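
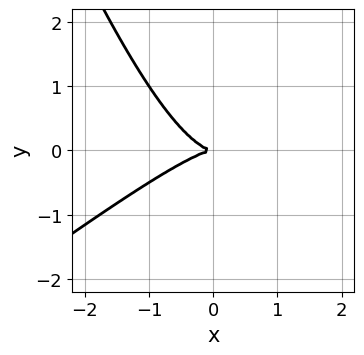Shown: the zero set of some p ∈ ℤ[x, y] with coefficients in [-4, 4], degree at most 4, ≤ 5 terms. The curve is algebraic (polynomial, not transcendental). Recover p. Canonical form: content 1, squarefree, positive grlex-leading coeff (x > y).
2*x^3 - 2*x^2*y - x*y^2 + 3*y^2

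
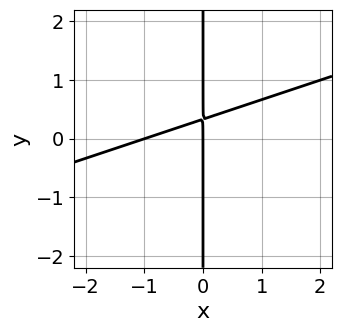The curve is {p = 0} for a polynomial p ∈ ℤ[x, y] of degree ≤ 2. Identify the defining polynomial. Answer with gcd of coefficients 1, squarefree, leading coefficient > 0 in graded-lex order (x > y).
x^2 - 3*x*y + x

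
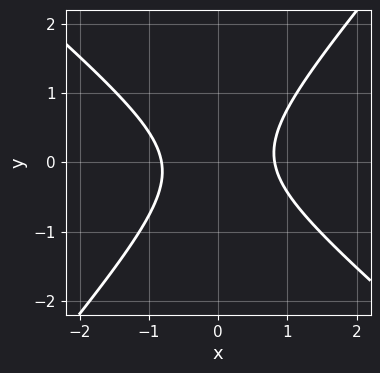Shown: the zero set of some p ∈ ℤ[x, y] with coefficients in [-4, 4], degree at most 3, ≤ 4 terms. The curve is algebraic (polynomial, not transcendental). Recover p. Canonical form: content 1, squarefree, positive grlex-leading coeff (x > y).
3*x^2 + x*y - 3*y^2 - 2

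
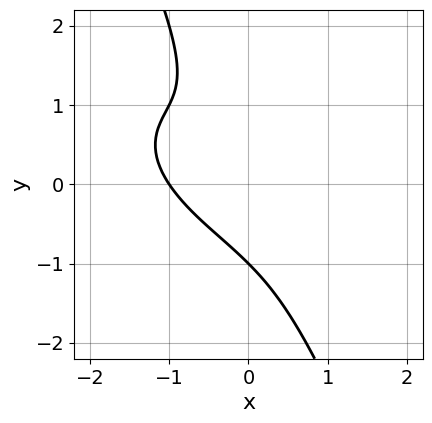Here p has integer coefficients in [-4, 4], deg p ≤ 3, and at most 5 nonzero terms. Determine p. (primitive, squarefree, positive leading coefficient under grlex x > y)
x^3 + 2*x^2*y + 3*x*y^2 + y^3 + 1

First, deg p = 3. No degree-2 curve has this shape.
Next, from the axis intercepts and sections: one y-axis crossing is at y = -1; it crosses the x-axis at the gridline x = -1.
Finally, matching integer coefficients to the picture gives p.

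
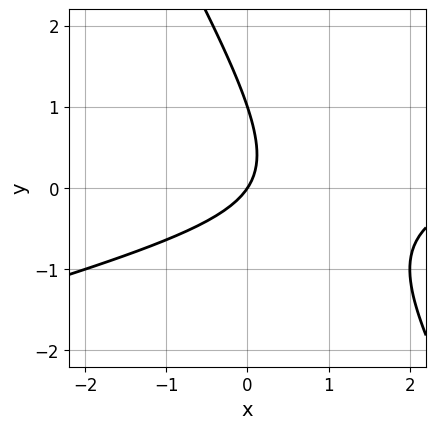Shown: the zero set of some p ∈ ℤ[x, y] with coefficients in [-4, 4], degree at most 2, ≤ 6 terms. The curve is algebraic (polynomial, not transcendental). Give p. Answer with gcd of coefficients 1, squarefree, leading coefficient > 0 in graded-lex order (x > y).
(a) The degree is 2 — no degree-1 curve has this shape.
(b) Observable constraints: the y-axis gridline crossings are at y ∈ {0, 1}; it crosses the x-axis at the gridline x = 0.
(c) Solving for integer coefficients yields p as stated.

x^2 - 3*x*y - 2*y^2 - 3*x + 2*y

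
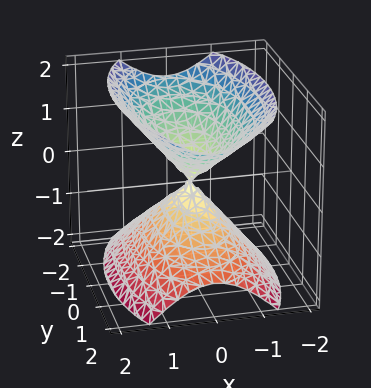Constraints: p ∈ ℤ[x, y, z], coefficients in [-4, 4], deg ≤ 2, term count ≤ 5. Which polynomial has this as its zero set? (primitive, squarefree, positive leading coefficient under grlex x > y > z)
3*x^2 + y^2 - 2*z^2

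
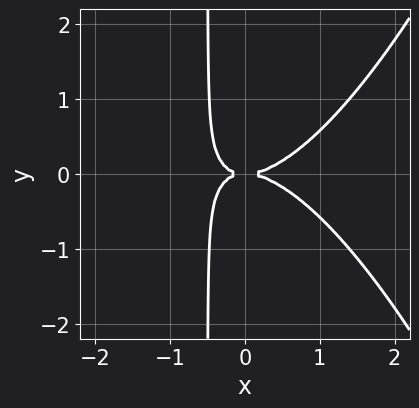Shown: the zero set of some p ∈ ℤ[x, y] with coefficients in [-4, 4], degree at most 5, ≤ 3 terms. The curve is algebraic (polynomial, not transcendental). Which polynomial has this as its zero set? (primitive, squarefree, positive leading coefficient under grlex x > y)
x^4 - 2*x*y^2 - y^2

Degree: a generic line meets the curve in up to 4 points, so deg p = 4.
Symmetries: the y ↦ −y reflection is a symmetry, so y appears only in even powers.
Against the integer gridlines: it meets the y-axis at y = 0 (among the integer gridlines); it crosses the x-axis at the gridline x = 0.
Assembling these constraints gives the stated polynomial.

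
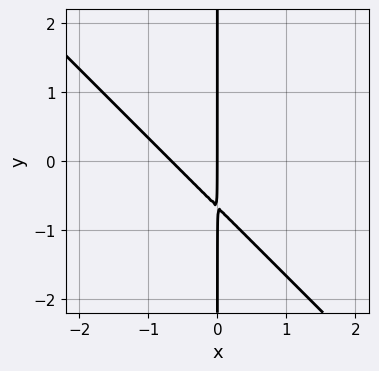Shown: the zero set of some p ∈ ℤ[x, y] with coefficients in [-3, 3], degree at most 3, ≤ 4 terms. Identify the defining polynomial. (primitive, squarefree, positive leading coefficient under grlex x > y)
3*x^2 + 3*x*y + 2*x

1. deg p = 2. The shape is more complex than any degree-1 curve.
2. Against the integer gridlines: it meets the x-axis at x = 0 (among the integer gridlines); every point of the y-axis in the box is on the curve.
3. The integer polynomial consistent with all of this is the stated p.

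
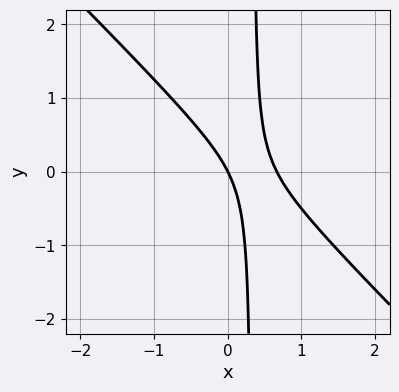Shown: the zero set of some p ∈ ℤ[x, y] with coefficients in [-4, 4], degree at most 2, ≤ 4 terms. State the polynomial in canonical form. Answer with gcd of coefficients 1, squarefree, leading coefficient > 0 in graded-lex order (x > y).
1. Degree: no degree-1 curve has this shape, so deg p = 2.
2. Checking where it meets the axes: it meets the y-axis at y = 0 (among the integer gridlines); it crosses the x-axis at the gridline x = 0.
3. Matching integer coefficients to the picture gives p.

3*x^2 + 3*x*y - 2*x - y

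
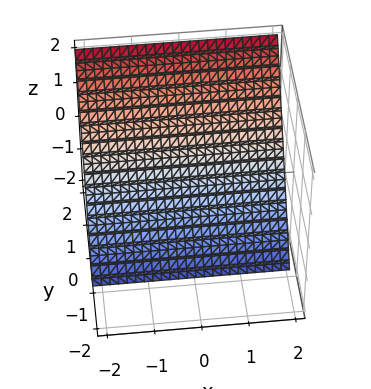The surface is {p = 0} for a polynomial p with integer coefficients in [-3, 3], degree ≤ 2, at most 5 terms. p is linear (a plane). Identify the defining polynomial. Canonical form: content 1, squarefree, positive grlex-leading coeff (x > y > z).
3*y - 2*z - 2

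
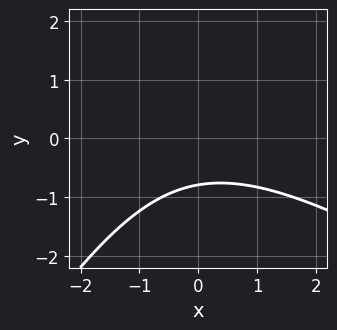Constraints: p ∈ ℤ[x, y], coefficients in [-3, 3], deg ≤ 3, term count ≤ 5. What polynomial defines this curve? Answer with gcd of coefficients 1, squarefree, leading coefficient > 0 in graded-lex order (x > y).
deg p = 2. The shape is more complex than any degree-1 curve.
Observable constraints: no x-intercept at any integer in the box.
Solving for integer coefficients yields p as stated.

x^2 + x*y - y^2 + 3*y + 3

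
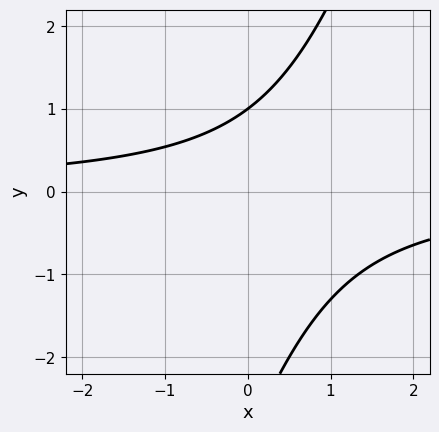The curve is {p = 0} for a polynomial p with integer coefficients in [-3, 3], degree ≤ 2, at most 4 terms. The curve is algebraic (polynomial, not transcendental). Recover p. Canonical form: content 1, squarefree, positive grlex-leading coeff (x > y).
3*x*y - y^2 - 2*y + 3

(a) The degree is 2 — no degree-1 curve has this shape.
(b) Observable constraints: no x-intercept at any integer in the box; it meets the y-axis at y = 1 (among the integer gridlines).
(c) Solving for integer coefficients yields p as stated.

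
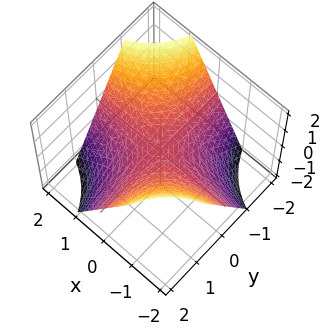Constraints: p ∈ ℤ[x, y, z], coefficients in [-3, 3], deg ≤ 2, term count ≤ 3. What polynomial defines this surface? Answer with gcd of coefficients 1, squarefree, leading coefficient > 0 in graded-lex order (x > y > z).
x*y + z

First, degree: a hyperbolic paraboloid; a quadric, so deg p = 2.
Next, checking where it meets the axes: the visible y-axis segment lies entirely on the surface; the visible x-axis segment lies entirely on the surface; one z-axis crossing is at z = 0.
Finally, the integer polynomial consistent with all of this is the stated p.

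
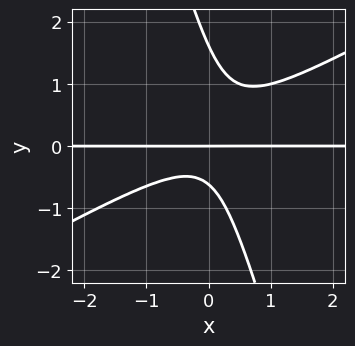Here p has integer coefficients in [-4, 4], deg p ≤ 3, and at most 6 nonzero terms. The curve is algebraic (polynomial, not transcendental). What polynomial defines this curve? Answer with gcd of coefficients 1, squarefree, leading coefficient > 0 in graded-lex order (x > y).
First, deg p = 3.
Then, from the axis intercepts and sections: the visible x-axis segment lies entirely on the curve; one y-axis crossing is at y = 0.
Finally, fitting integer coefficients to these (and the overall shape) gives p.

2*x^2*y - 3*x*y^2 - y^3 + y^2 + y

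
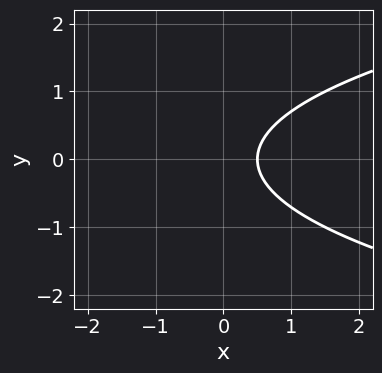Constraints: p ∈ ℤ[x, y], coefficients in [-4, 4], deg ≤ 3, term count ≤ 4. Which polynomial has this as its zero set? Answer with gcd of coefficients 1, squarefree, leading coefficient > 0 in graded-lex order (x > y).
2*y^2 - 2*x + 1

First, deg p = 2. The shape is more complex than any degree-1 curve.
Next, symmetries: mirror symmetry y ↦ −y ⇒ only even powers of y.
Then, from the axis intercepts and sections: it misses every integer gridline on the y-axis.
Finally, the integer polynomial consistent with all of this is the stated p.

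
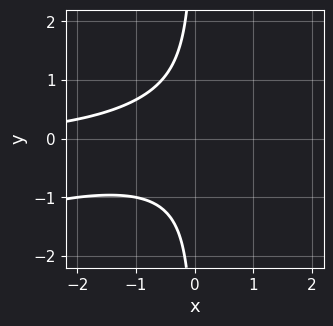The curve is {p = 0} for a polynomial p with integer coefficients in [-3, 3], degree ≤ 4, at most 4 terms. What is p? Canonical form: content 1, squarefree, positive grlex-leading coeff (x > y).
deg p = 3. The shape is more complex than any degree-2 curve.
From the axis intercepts and sections: no x-intercept at any integer in the box; no y-intercept at any integer in the box.
Together with the visible shape, these determine p as stated.

x^2*y - 3*x*y^2 - 2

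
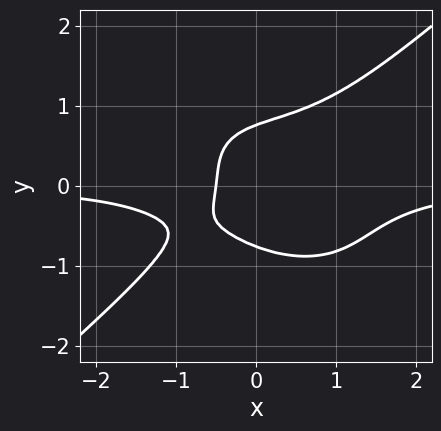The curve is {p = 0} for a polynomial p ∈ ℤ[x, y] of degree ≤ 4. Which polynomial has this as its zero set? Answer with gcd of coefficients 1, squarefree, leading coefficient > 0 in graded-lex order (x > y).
deg p = 4. The shape is more complex than any degree-3 curve.
Matching integer coefficients to the picture gives p.

2*x^3*y - 3*y^4 + 2*x + 1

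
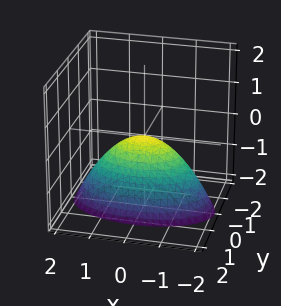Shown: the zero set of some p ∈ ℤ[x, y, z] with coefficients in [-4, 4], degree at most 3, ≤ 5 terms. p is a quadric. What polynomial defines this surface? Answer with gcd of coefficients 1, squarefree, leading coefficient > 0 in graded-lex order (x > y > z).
1. Degree: a paraboloid; a quadric, so deg p = 2.
2. Symmetries: it's symmetric under x → −x, forcing even powers of x; the y ↦ −y reflection is a symmetry, so y appears only in even powers.
3. Reading off the gridlines: one z-axis crossing is at z = 0; one x-axis crossing is at x = 0; it meets the y-axis at y = 0 (among the integer gridlines).
4. Fitting integer coefficients to these (and the overall shape) gives p.

x^2 + 3*y^2 + 2*z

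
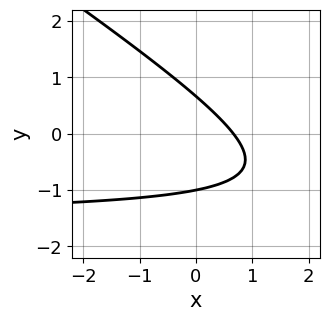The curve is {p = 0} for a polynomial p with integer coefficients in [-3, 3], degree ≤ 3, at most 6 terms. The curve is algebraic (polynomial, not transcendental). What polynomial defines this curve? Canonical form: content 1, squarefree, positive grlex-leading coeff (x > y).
1. The degree is 2 — the shape is more complex than any degree-1 curve.
2. Checking where it meets the axes: it meets the y-axis at y = -1 (among the integer gridlines).
3. Solving for integer coefficients yields p as stated.

2*x*y + 3*y^2 + 3*x + y - 2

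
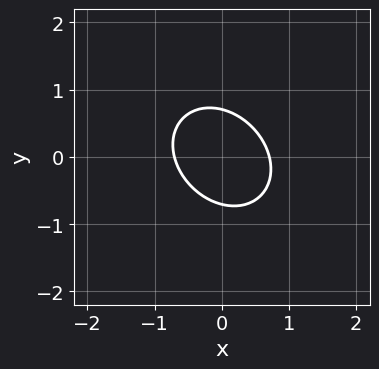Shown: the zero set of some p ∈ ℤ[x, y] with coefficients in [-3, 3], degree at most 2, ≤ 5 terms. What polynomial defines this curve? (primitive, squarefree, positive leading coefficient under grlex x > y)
2*x^2 + x*y + 2*y^2 - 1

deg p = 2. No degree-1 curve has this shape.
Matching integer coefficients to the picture gives p.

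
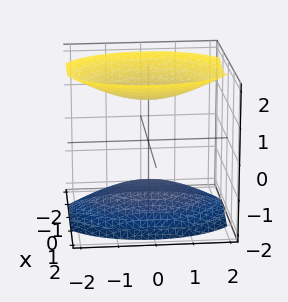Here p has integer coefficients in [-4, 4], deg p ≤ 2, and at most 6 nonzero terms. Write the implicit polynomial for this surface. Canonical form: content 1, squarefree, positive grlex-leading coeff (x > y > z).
2*x^2 + y^2 - 2*z^2 + 3

1. The picture has 2 separate pieces.
2. Degree: two separate bowl-shaped sheets opening away from each other; a quadric, so deg p = 2.
3. Symmetries: it's symmetric under x → −x, forcing even powers of x; it's symmetric under y → −y, forcing even powers of y; the z ↦ −z reflection is a symmetry, so z appears only in even powers.
4. Checking where it meets the axes: it misses every integer gridline on the x-axis; no y-intercept at any integer in the box.
5. The integer polynomial consistent with all of this is the stated p.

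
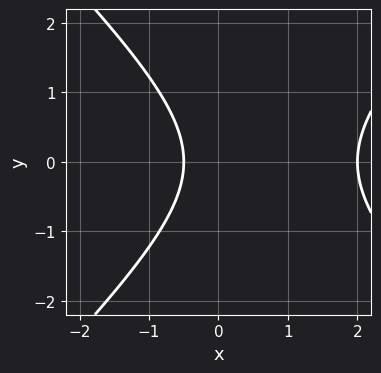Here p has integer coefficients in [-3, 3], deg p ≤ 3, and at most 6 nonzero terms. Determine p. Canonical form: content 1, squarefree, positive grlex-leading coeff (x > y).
(a) Degree: a generic line meets the curve in up to 2 points, so deg p = 2.
(b) Symmetries: mirror symmetry y ↦ −y ⇒ only even powers of y.
(c) Checking where it meets the axes: it misses every integer gridline on the y-axis; one x-axis crossing is at x = 2.
(d) Putting this together gives p.

2*x^2 - 2*y^2 - 3*x - 2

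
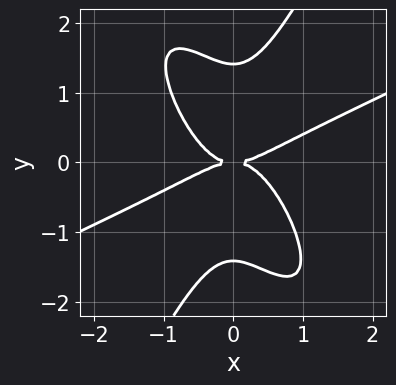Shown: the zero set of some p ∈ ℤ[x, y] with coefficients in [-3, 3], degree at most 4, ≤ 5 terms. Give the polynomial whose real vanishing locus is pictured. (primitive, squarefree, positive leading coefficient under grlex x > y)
2*x^4 - 3*x^3*y - 3*x^2*y^2 + y^4 - 2*y^2

(a) Degree: no degree-3 curve has this shape, so deg p = 4.
(b) Checking where it meets the axes: it crosses the y-axis at the gridline y = 0; one x-axis crossing is at x = 0.
(c) These observations pin down the coefficients.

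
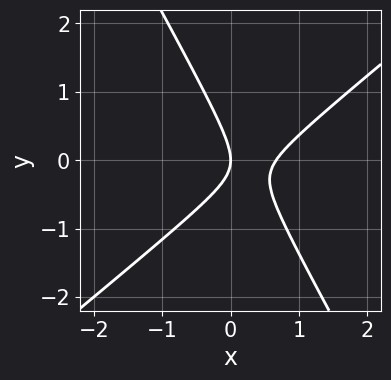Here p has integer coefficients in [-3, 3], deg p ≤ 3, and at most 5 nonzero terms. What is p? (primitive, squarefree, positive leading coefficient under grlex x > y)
3*x^2 - 2*x*y - 2*y^2 - 2*x

1. deg p = 2. The shape is more complex than any degree-1 curve.
2. Observable constraints: one x-axis crossing is at x = 0; it crosses the y-axis at the gridline y = 0.
3. Assembling these constraints gives the stated polynomial.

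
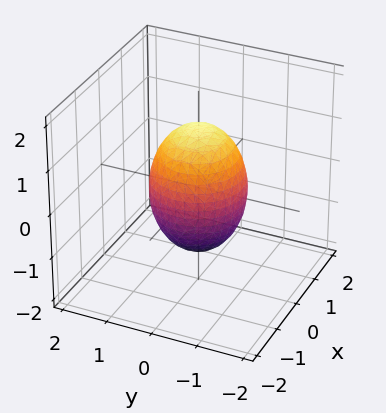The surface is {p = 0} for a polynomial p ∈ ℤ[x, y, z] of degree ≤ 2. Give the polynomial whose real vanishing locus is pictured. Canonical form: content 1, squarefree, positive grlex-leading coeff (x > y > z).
2*x^2 + 2*y^2 + z^2 - 2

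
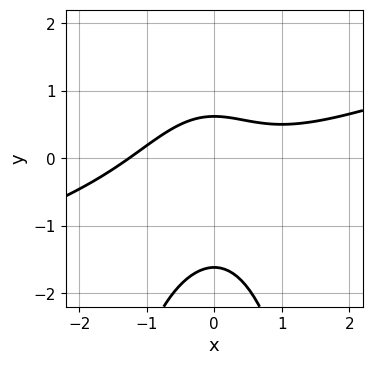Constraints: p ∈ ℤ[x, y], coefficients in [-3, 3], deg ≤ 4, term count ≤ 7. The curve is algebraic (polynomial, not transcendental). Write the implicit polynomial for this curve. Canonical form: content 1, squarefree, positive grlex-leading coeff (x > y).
x^3 - 3*x^2*y - 2*y^2 - 2*y + 2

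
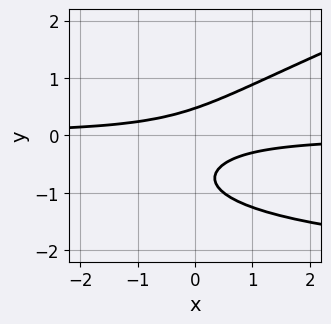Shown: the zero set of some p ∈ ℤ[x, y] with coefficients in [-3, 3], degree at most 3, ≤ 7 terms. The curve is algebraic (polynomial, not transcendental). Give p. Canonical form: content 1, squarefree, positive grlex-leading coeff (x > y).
x*y^2 - 3*y^3 + 3*x*y - 3*y^2 + 1

deg p = 3. No degree-2 curve has this shape.
From the visible intercepts: it misses every integer gridline on the x-axis.
The integer polynomial consistent with all of this is the stated p.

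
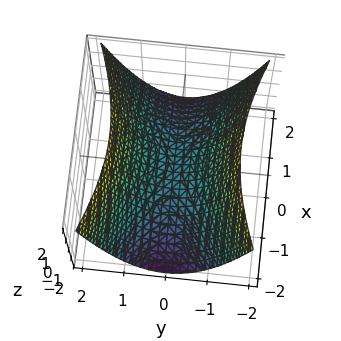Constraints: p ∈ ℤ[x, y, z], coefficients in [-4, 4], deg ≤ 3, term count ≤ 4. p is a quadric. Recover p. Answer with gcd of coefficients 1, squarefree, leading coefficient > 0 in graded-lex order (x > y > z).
x^2 - 3*y^2 + 3*z

1. The degree is 2 — a hyperbolic paraboloid; a quadric.
2. Symmetries: it's symmetric under y → −y, forcing even powers of y; the x ↦ −x reflection is a symmetry, so x appears only in even powers.
3. From the visible intercepts: one z-axis crossing is at z = 0; it crosses the y-axis at the gridline y = 0; one x-axis crossing is at x = 0.
4. These observations pin down the coefficients.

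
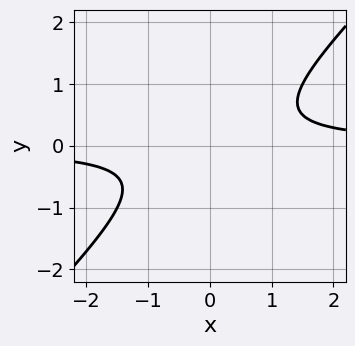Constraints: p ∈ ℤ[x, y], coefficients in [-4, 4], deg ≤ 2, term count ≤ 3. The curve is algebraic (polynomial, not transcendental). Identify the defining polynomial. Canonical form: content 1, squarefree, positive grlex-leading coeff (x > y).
The degree is 2 — no degree-1 curve has this shape.
From the axis intercepts and sections: it misses every integer gridline on the x-axis; no y-intercept at any integer in the box.
Assembling these constraints gives the stated polynomial.

2*x*y - 2*y^2 - 1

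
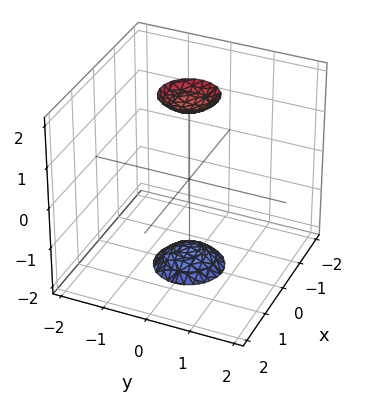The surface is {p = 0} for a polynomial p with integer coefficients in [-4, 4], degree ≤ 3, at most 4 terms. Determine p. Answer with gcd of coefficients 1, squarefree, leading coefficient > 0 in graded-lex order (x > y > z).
3*x^2 + 3*y^2 - z^2 + 3

1. The picture has 2 separate pieces. Treating them together as one polynomial.
2. The degree is 2 — two sheets facing apart; a quadric.
3. Symmetries: mirror symmetry z ↦ −z ⇒ only even powers of z; the surface is invariant under rotation about z: p = q(x² + y², z).
4. Checking where it meets the axes: no y-intercept at any integer in the box; it misses every integer gridline on the x-axis; a circular section at z = -2 has radius between 0 and 1.
5. The integer polynomial consistent with all of this is the stated p.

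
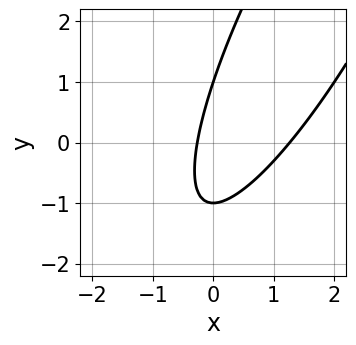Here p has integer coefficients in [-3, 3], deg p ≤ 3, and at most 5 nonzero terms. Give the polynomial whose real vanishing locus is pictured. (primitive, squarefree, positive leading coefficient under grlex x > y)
3*x^2 - 3*x*y + y^2 - 3*x - 1

(a) Degree: the shape is more complex than any degree-1 curve, so deg p = 2.
(b) Reading off the gridlines: among the integer gridlines, it crosses the y-axis at y ∈ {-1, 1}.
(c) Fitting integer coefficients to these (and the overall shape) gives p.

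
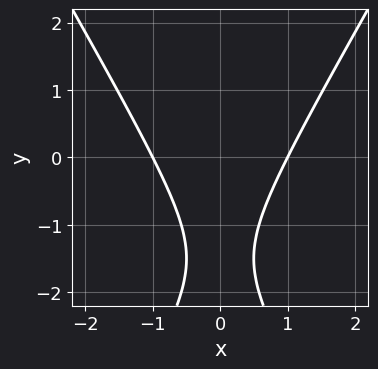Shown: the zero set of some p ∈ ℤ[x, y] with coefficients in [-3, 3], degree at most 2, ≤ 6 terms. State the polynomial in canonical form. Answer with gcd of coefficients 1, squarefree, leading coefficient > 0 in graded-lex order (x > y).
1. Degree: the shape is more complex than any degree-1 curve, so deg p = 2.
2. Symmetries: mirror symmetry x ↦ −x ⇒ only even powers of x.
3. From the axis intercepts and sections: among the integer gridlines, it crosses the x-axis at x ∈ {-1, 1}; no y-intercept at any integer in the box.
4. Solving for integer coefficients yields p as stated.

3*x^2 - y^2 - 3*y - 3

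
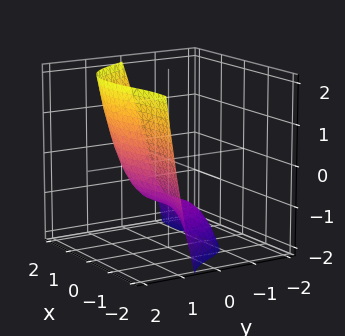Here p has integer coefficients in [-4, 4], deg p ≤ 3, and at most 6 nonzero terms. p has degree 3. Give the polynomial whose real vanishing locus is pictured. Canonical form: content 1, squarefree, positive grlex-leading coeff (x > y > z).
x^3 + 2*x^2*y + 2*y^3 - 3*z - 3

First, the degree is 3 — a generic line meets the surface in up to 3 points.
Then, observable constraints: it crosses the z-axis at the gridline z = -1.
Finally, solving for integer coefficients yields p as stated.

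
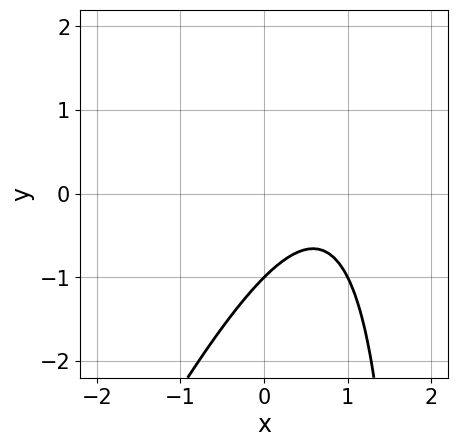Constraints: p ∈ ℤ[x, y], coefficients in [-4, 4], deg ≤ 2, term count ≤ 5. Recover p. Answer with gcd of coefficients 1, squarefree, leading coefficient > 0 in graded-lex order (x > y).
2*x^2 - x*y - 3*x + 2*y + 2

(a) The degree is 2 — no degree-1 curve has this shape.
(b) Checking where it meets the axes: it meets the y-axis at y = -1 (among the integer gridlines); it misses every integer gridline on the x-axis.
(c) Solving for integer coefficients yields p as stated.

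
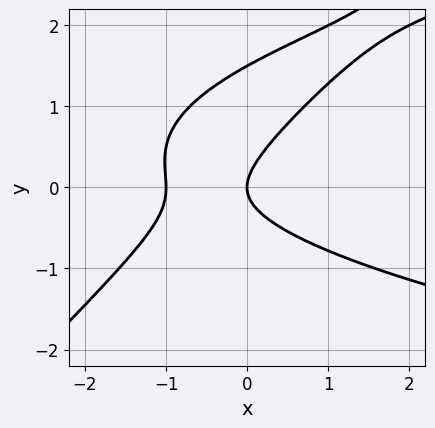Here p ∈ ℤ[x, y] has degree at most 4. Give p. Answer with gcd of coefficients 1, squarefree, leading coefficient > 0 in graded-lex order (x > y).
2*x*y^2 - 2*y^3 - 2*x^2 + 3*y^2 - 2*x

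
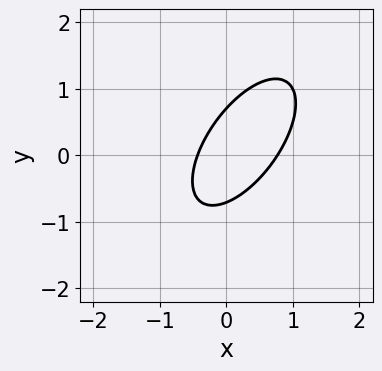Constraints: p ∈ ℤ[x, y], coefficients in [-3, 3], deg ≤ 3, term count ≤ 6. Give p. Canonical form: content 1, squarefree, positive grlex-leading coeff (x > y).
The degree is 2 — the shape is more complex than any degree-1 curve.
Solving for integer coefficients yields p as stated.

3*x^2 - 3*x*y + 2*y^2 - x - 1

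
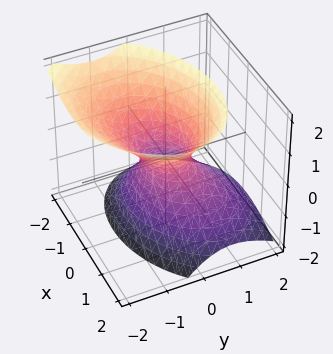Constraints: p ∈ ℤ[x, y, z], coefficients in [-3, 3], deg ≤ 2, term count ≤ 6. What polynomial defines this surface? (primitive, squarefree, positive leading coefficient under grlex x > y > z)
deg p = 2.
Against the integer gridlines: the surface avoids every integer z-axis point in the box.
These observations pin down the coefficients.

2*x^2 - x*y + 3*y^2 + 2*y*z - 2*z^2 - 1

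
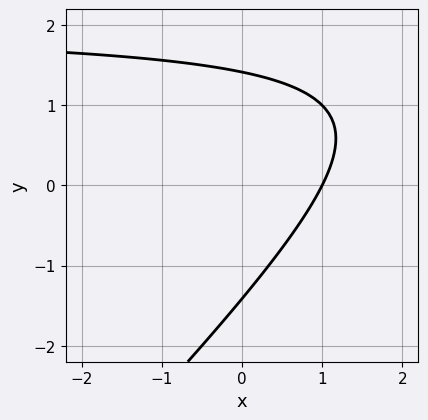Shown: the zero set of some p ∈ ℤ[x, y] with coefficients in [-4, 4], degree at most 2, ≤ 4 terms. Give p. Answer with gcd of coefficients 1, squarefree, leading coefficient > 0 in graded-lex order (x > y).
1. The degree is 2 — no degree-1 curve has this shape.
2. Against the integer gridlines: one x-axis crossing is at x = 1.
3. Putting this together gives p.

x*y - y^2 - 2*x + 2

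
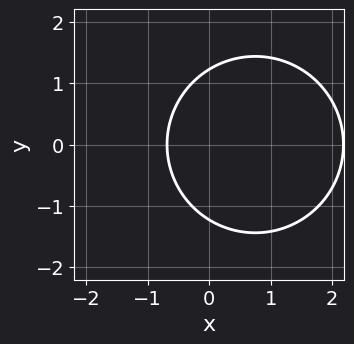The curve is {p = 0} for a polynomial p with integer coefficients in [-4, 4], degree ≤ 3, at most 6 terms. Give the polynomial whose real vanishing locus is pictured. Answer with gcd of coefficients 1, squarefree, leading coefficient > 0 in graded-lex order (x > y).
(a) Degree: a generic line meets the curve in up to 2 points, so deg p = 2.
(b) Symmetries: the y ↦ −y reflection is a symmetry, so y appears only in even powers.
(c) Assembling these constraints gives the stated polynomial.

2*x^2 + 2*y^2 - 3*x - 3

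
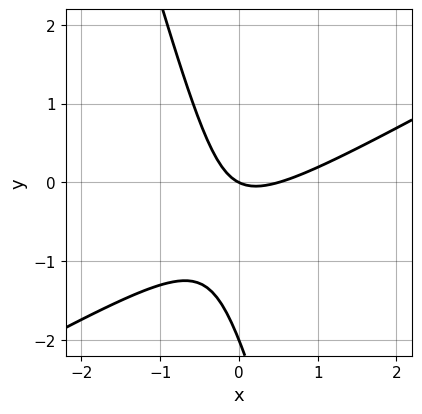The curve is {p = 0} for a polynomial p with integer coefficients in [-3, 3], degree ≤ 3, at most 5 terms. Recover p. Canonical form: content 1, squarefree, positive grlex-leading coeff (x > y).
2*x^2 - 3*x*y - y^2 - x - 2*y

deg p = 2. The shape is more complex than any degree-1 curve.
Against the integer gridlines: it meets the x-axis at x = 0 (among the integer gridlines); the y-axis gridline crossings are at y ∈ {-2, 0}.
Fitting integer coefficients to these (and the overall shape) gives p.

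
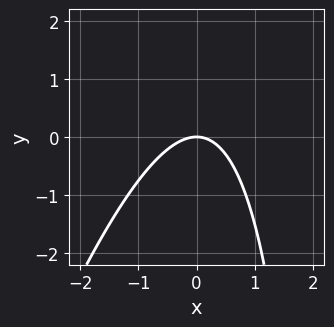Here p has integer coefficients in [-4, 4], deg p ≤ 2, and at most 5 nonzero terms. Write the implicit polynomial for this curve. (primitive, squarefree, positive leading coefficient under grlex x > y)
3*x^2 - x*y + 3*y

1. Degree: a generic line meets the curve in up to 2 points, so deg p = 2.
2. From the visible intercepts: it meets the y-axis at y = 0 (among the integer gridlines); it meets the x-axis at x = 0 (among the integer gridlines).
3. Assembling these constraints gives the stated polynomial.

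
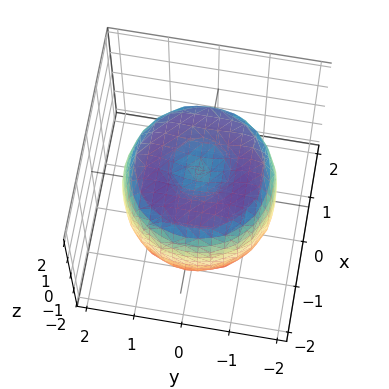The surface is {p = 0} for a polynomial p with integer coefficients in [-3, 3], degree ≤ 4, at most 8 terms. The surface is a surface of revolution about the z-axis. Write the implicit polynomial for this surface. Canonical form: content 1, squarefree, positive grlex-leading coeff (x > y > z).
(a) Degree: a generic line meets the surface in up to 4 points, so deg p = 4.
(b) Symmetry: the z-axis is an axis of rotation, so x and y enter only as x² + y².
(c) Reading off the gridlines: among the integer gridlines, it crosses the z-axis at z ∈ {-1, 1}; a circular section at z = 1 has radius between 1 and 2.
(d) Solving for integer coefficients yields p as stated.

x^4 + 2*x^2*y^2 + y^4 - 2*x^2 - 2*y^2 + z^2 - 1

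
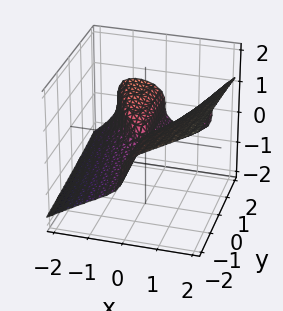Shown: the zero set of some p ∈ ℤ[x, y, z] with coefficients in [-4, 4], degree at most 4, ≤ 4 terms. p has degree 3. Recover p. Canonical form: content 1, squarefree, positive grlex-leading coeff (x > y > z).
x^3 - 3*z^3 - x*y

1. The degree is 3 — no degree-2 surface has this shape.
2. From the axis intercepts and sections: one x-axis crossing is at x = 0; every point of the y-axis in the box is on the surface; it meets the z-axis at z = 0 (among the integer gridlines).
3. Fitting integer coefficients to these (and the overall shape) gives p.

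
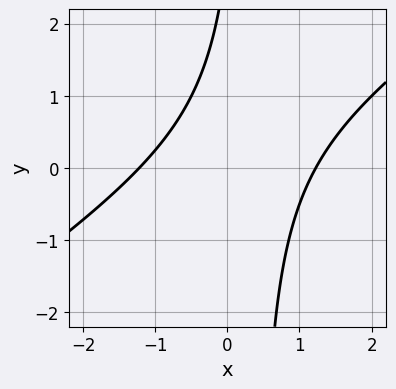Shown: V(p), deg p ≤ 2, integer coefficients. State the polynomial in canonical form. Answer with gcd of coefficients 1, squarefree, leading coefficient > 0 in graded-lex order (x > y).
2*x^2 - 3*x*y + y - 3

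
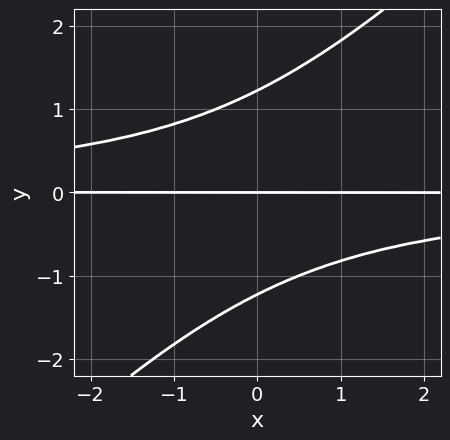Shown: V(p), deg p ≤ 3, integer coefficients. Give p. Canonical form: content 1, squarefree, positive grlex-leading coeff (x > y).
2*x*y^2 - 2*y^3 + 3*y

First, the degree is 3 — a generic line meets the curve in up to 3 points.
Next, from the axis intercepts and sections: the visible x-axis segment lies entirely on the curve; it meets the y-axis at y = 0 (among the integer gridlines).
Finally, together with the visible shape, these determine p as stated.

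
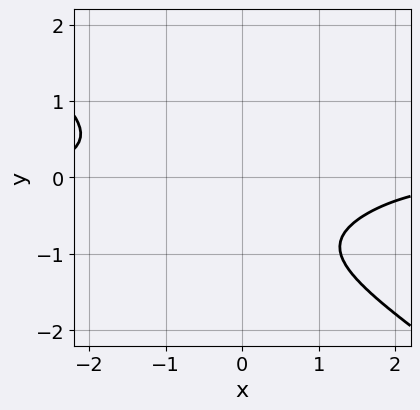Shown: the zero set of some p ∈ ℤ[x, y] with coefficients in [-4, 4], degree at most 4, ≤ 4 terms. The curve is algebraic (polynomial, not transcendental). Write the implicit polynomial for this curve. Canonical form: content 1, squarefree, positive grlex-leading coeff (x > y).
(a) Degree: a generic line meets the curve in up to 4 points, so deg p = 4.
(b) From the axis intercepts and sections: no x-intercept at any integer in the box; it misses every integer gridline on the y-axis.
(c) Fitting integer coefficients to these (and the overall shape) gives p.

x^3*y + 3*y^4 - 3*x*y^2 + 3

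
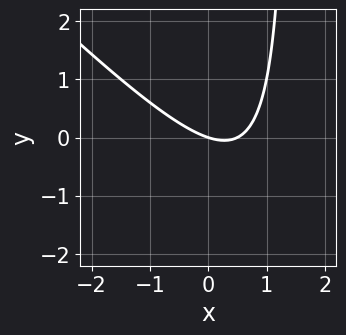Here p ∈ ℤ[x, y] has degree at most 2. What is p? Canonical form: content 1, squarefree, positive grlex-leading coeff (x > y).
1. The degree is 2 — the shape is more complex than any degree-1 curve.
2. Observable constraints: one x-axis crossing is at x = 0; it crosses the y-axis at the gridline y = 0.
3. Putting this together gives p.

2*x^2 + 2*x*y - x - 3*y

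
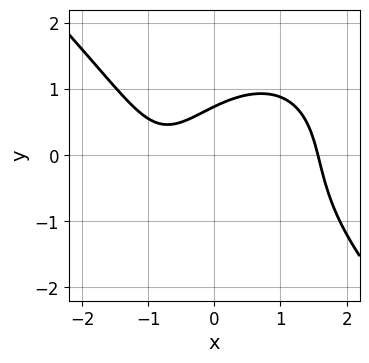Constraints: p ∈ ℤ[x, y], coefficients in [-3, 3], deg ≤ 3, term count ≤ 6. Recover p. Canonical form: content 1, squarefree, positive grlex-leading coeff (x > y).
2*x^3 + 2*y^3 - 3*x + 3*y - 3

The degree is 3 — a generic line meets the curve in up to 3 points.
The integer polynomial consistent with all of this is the stated p.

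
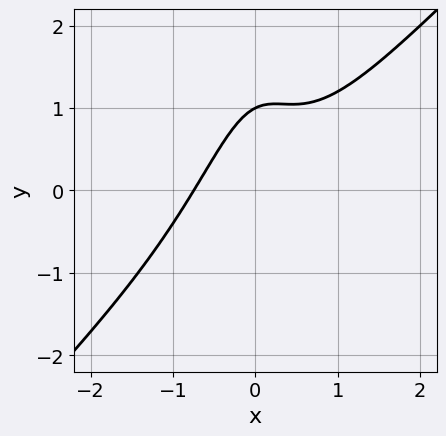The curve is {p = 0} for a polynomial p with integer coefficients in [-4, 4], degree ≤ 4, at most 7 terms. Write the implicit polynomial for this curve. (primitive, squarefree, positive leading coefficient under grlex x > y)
(a) deg p = 3.
(b) From the axis intercepts and sections: it meets the y-axis at y = 1 (among the integer gridlines).
(c) Matching integer coefficients to the picture gives p.

3*x^3 - 3*x^2*y + x - 2*y + 2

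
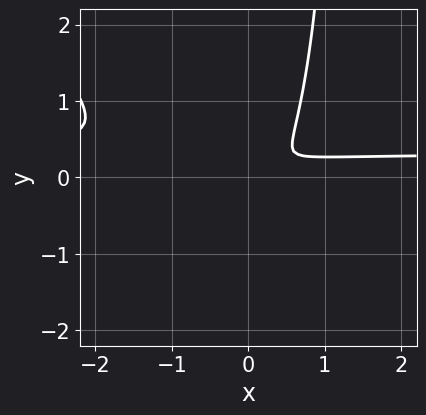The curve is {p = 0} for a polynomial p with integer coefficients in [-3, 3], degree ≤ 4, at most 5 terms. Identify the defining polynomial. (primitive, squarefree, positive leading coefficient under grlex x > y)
First, the degree is 3 — no degree-2 curve has this shape.
Finally, the integer polynomial consistent with all of this is the stated p.

3*x^2*y + 2*x*y^2 - x^2 + x*y - 3*y^2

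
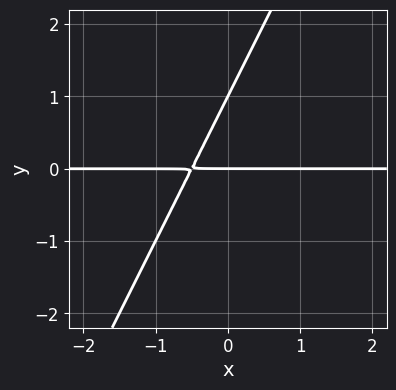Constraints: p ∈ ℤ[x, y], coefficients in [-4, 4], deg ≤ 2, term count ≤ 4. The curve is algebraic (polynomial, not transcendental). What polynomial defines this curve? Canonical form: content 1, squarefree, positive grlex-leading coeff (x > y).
First, deg p = 2. The shape is more complex than any degree-1 curve.
Next, from the visible intercepts: every point of the x-axis in the box is on the curve; among the integer gridlines, it crosses the y-axis at y ∈ {0, 1}.
Finally, assembling these constraints gives the stated polynomial.

2*x*y - y^2 + y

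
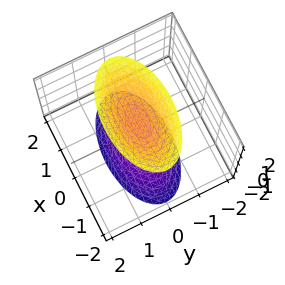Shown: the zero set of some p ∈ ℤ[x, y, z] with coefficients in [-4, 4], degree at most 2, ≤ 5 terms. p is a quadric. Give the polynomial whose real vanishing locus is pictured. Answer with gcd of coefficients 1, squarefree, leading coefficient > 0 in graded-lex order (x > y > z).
x^2 + 3*y^2 - z^2 + 1

The picture has 2 separate pieces. They look like related sheets of one shape, so recover p as a whole.
deg p = 2. Two separate bowl-shaped sheets opening away from each other; a quadric.
Symmetries: the x ↦ −x reflection is a symmetry, so x appears only in even powers; the z ↦ −z reflection is a symmetry, so z appears only in even powers; it's symmetric under y → −y, forcing even powers of y.
From the axis intercepts and sections: the z-axis gridline crossings are at z ∈ {-1, 1}; it misses every integer gridline on the x-axis.
Matching integer coefficients to the picture gives p.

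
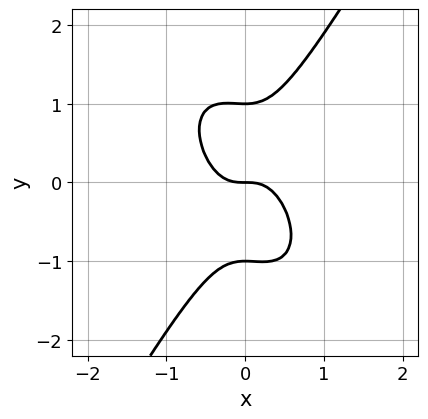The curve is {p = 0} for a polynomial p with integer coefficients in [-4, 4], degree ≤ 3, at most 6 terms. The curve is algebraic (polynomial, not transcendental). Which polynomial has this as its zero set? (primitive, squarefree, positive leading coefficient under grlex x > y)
3*x^3 + x^2*y - y^3 + y

1. The degree is 3 — the shape is more complex than any degree-2 curve.
2. From the axis intercepts and sections: among the integer gridlines, it crosses the y-axis at y ∈ {-1, 0, 1}; it crosses the x-axis at the gridline x = 0.
3. Together with the visible shape, these determine p as stated.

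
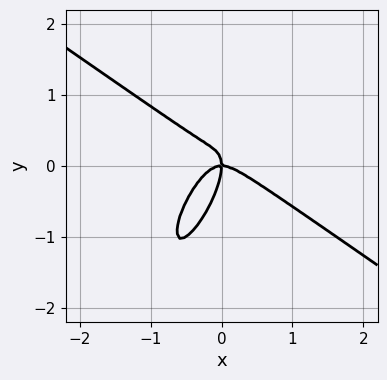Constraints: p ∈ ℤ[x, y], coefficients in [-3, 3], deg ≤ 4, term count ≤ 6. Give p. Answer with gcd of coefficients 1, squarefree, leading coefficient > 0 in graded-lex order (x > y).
2*x^3 + x^2*y - 2*x*y^2 + y^3 + x*y

1. Degree: no degree-2 curve has this shape, so deg p = 3.
2. Against the integer gridlines: it meets the x-axis at x = 0 (among the integer gridlines); it crosses the y-axis at the gridline y = 0.
3. Assembling these constraints gives the stated polynomial.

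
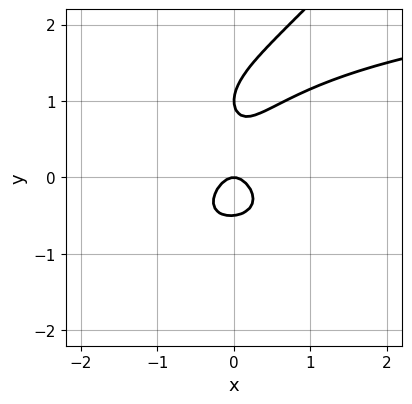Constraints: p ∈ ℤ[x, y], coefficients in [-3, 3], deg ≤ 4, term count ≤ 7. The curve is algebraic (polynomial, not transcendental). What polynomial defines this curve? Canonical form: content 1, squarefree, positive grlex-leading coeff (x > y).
(a) The degree is 4 — a generic line meets the curve in up to 4 points.
(b) Observable constraints: it meets the x-axis at x = 0 (among the integer gridlines); among the integer gridlines, it crosses the y-axis at y ∈ {0, 1}.
(c) Assembling these constraints gives the stated polynomial.

2*x*y^3 - 2*y^4 + 3*y^3 - 3*x^2 - y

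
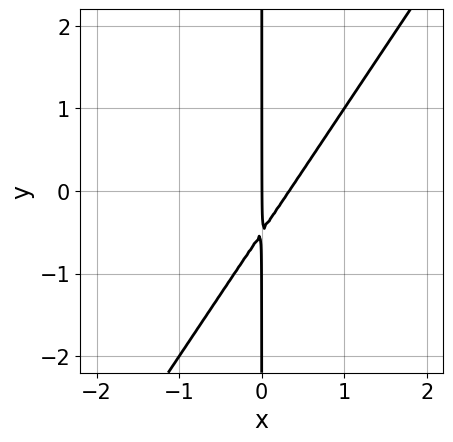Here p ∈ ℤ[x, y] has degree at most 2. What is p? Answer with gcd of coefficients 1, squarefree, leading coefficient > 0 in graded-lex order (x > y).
3*x^2 - 2*x*y - x

(a) deg p = 2. No degree-1 curve has this shape.
(b) Reading off the gridlines: one x-axis crossing is at x = 0; every point of the y-axis in the box is on the curve.
(c) Putting this together gives p.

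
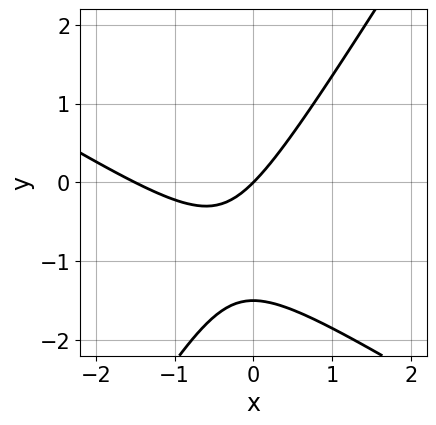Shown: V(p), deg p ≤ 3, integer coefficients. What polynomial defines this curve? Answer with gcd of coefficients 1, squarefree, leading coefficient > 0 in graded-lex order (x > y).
2*x^2 + 2*x*y - 2*y^2 + 3*x - 3*y

(a) deg p = 2.
(b) From the visible intercepts: it crosses the y-axis at the gridline y = 0; one x-axis crossing is at x = 0.
(c) Matching integer coefficients to the picture gives p.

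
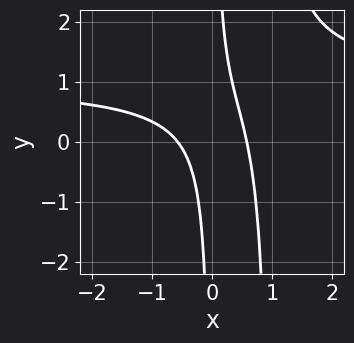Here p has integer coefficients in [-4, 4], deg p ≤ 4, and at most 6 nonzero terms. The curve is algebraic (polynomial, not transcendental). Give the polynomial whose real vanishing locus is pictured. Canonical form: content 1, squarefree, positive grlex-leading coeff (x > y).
3*x^2*y - 3*x^2 - 3*x*y + 1

deg p = 3.
From the visible intercepts: the curve avoids every integer y-axis point in the box.
Assembling these constraints gives the stated polynomial.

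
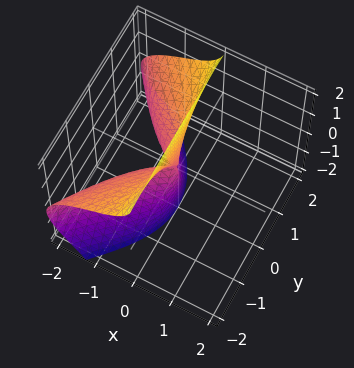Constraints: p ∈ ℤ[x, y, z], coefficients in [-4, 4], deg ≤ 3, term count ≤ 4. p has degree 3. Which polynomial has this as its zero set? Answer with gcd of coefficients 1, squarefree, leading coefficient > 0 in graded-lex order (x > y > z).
deg p = 3. No degree-2 surface has this shape.
From the axis intercepts and sections: it meets the y-axis at y = 0 (among the integer gridlines); one x-axis crossing is at x = 0; every point of the z-axis in the box is on the surface.
Solving for integer coefficients yields p as stated.

x^3 + 3*x*z^2 - y^2*z + 2*y^2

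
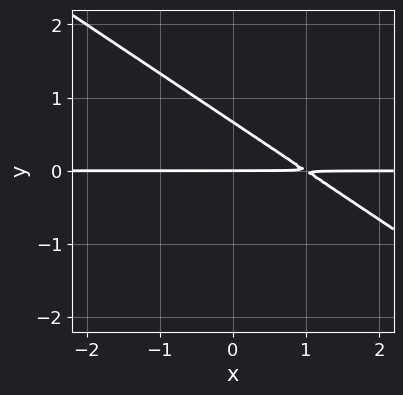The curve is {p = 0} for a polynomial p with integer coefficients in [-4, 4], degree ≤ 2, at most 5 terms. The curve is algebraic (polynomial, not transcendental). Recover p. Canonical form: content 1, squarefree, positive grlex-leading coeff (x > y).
First, degree: the shape is more complex than any degree-1 curve, so deg p = 2.
Then, from the axis intercepts and sections: every point of the x-axis in the box is on the curve; it meets the y-axis at y = 0 (among the integer gridlines).
Finally, together with the visible shape, these determine p as stated.

2*x*y + 3*y^2 - 2*y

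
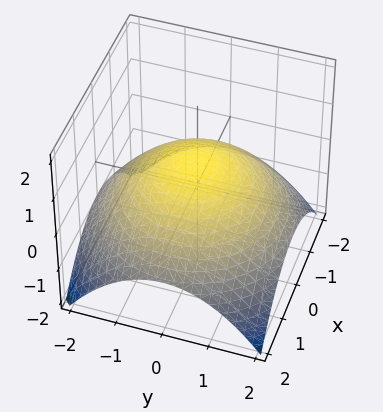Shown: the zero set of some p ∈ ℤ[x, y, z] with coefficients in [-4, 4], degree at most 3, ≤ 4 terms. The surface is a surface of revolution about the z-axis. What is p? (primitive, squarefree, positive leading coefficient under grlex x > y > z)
x^2 + y^2 + 3*z - 2

First, degree: no degree-1 surface has this shape, so deg p = 2.
Next, by symmetry, the z-axis is an axis of rotation, so x and y enter only as x² + y².
Then, against the integer gridlines: a circular section at z = 0 has radius between 1 and 2.
Finally, these observations pin down the coefficients.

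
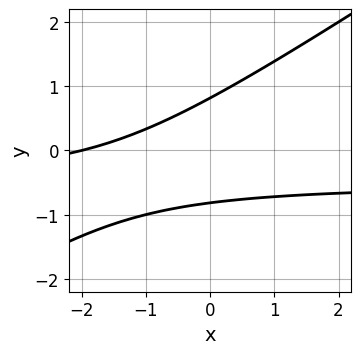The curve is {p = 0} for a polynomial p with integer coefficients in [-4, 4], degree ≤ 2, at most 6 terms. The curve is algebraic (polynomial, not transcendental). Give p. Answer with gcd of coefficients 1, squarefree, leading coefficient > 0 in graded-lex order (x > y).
2*x*y - 3*y^2 + x + 2

Degree: a generic line meets the curve in up to 2 points, so deg p = 2.
Reading off the gridlines: it crosses the x-axis at the gridline x = -2.
Assembling these constraints gives the stated polynomial.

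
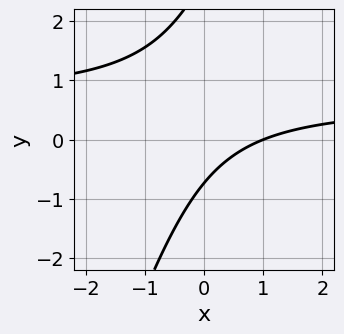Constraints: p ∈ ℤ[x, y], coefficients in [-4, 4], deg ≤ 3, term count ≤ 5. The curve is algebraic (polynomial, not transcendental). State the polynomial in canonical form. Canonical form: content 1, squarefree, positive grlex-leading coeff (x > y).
1. The degree is 2 — no degree-1 curve has this shape.
2. Against the integer gridlines: one x-axis crossing is at x = 1.
3. Together with the visible shape, these determine p as stated.

3*x*y - y^2 - 2*x + 2*y + 2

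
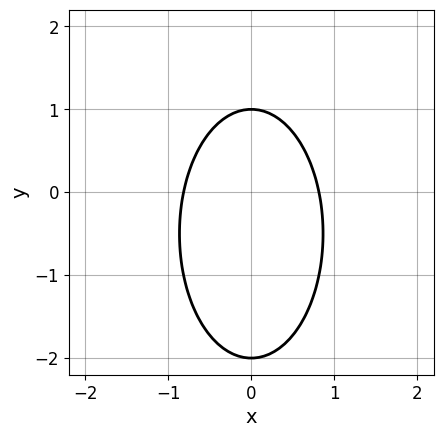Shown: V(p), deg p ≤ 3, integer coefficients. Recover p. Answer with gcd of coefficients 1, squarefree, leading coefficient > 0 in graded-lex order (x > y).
3*x^2 + y^2 + y - 2

(a) Degree: a generic line meets the curve in up to 2 points, so deg p = 2.
(b) Symmetries: it's symmetric under x → −x, forcing even powers of x.
(c) Against the integer gridlines: the y-axis gridline crossings are at y ∈ {-2, 1}.
(d) Matching integer coefficients to the picture gives p.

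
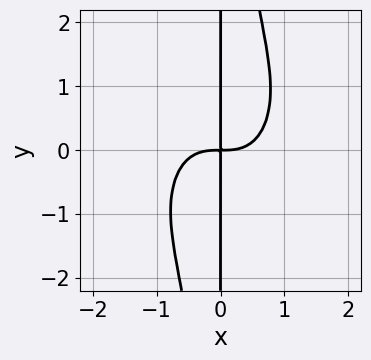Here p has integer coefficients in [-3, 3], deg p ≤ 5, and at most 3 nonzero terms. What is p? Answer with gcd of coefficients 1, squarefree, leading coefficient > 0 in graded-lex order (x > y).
3*x^4 + 2*x^2*y^2 - 3*x*y

First, deg p = 4.
Then, against the integer gridlines: the visible y-axis segment lies entirely on the curve.
Finally, together with the visible shape, these determine p as stated.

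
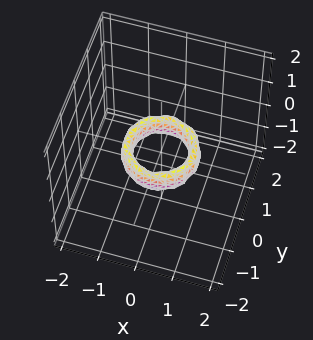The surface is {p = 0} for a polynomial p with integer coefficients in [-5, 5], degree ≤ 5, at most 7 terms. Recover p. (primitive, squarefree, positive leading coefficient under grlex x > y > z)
1. Degree: no degree-3 surface has this shape, so deg p = 4.
2. Symmetries: rotational symmetry about the z-axis ⇒ p depends on x, y only through x² + y².
3. From the axis intercepts and sections: a circular section at z = 0 has radius between 0 and 1; it misses every integer gridline on the z-axis; among the integer gridlines, it crosses the y-axis at y ∈ {-1, 1}.
4. Fitting integer coefficients to these (and the overall shape) gives p.

2*x^4 + 4*x^2*y^2 + 2*y^4 - 3*x^2 - 3*y^2 + z^2 + 1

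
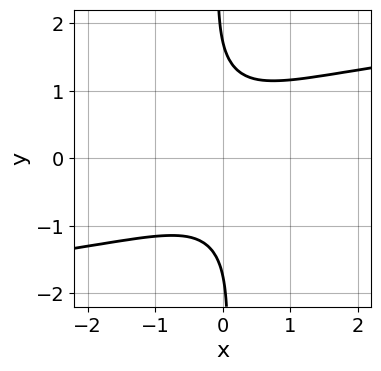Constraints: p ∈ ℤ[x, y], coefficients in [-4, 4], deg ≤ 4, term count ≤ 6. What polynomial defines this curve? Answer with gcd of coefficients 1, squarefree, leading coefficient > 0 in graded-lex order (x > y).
(a) The degree is 4 — a generic line meets the curve in up to 4 points.
(b) Observable constraints: it misses every integer gridline on the x-axis.
(c) Together with the visible shape, these determine p as stated.

3*x*y^3 - 3*x^2 + y^2 - 3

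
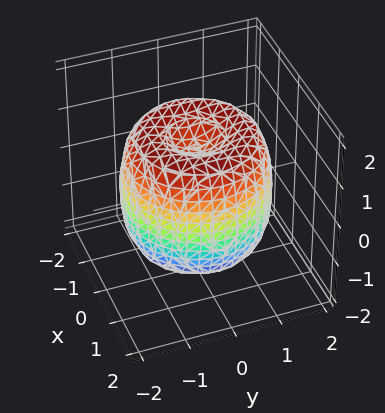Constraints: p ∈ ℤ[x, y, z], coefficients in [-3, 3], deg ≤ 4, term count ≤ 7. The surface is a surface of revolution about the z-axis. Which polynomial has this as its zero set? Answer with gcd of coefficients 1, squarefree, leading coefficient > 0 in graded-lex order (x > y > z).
First, degree: no degree-3 surface has this shape, so deg p = 4.
Next, symmetries: rotational symmetry about the z-axis ⇒ p depends on x, y only through x² + y².
Next, from the axis intercepts and sections: a circular section at z = 0 has radius between 1 and 2; among the integer gridlines, it crosses the z-axis at z ∈ {-1, 1}.
Finally, together with the visible shape, these determine p as stated.

x^4 + 2*x^2*y^2 + y^4 - 2*x^2 - 2*y^2 + z^2 - 1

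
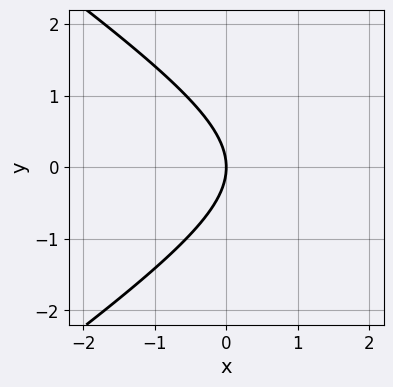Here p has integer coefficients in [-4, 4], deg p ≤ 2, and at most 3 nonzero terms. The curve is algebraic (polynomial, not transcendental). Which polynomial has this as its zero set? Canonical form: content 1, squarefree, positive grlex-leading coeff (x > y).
x^2 - 2*y^2 - 3*x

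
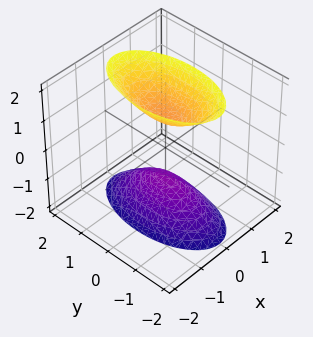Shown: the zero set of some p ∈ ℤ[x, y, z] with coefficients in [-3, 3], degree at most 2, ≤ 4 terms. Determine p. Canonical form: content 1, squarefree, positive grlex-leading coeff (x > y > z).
1. There are 2 components.
2. deg p = 2.
3. Symmetries: the x ↦ −x reflection is a symmetry, so x appears only in even powers; it's symmetric under z → −z, forcing even powers of z; mirror symmetry y ↦ −y ⇒ only even powers of y.
4. Observable constraints: among the integer gridlines, it crosses the z-axis at z ∈ {-1, 1}; no y-intercept at any integer in the box; the surface avoids every integer x-axis point in the box.
5. Solving for integer coefficients yields p as stated.

3*x^2 + y^2 - z^2 + 1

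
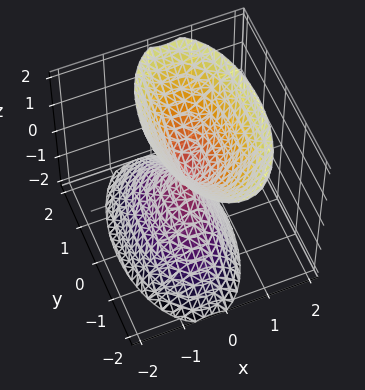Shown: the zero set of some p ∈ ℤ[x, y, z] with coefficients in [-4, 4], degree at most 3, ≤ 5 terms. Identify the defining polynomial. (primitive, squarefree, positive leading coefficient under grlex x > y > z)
(a) I count 2 distinct pieces. Treating them together as one polynomial.
(b) Degree: the shape is more complex than any degree-1 surface, so deg p = 2.
(c) Against the integer gridlines: it meets the z-axis at z = 0 (among the integer gridlines); it meets the x-axis at x = 0 (among the integer gridlines); one y-axis crossing is at y = 0.
(d) Assembling these constraints gives the stated polynomial.

3*x^2 - x*z + y^2 - z^2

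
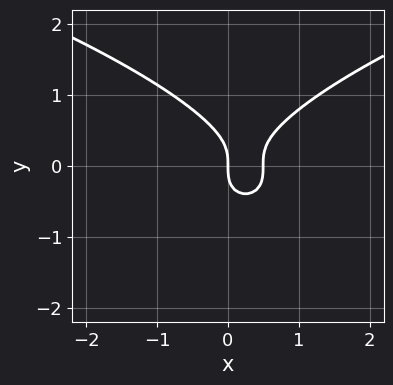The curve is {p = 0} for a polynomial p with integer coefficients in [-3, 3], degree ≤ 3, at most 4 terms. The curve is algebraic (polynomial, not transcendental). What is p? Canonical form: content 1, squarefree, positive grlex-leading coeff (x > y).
First, deg p = 3. A generic line meets the curve in up to 3 points.
Then, from the visible intercepts: it crosses the y-axis at the gridline y = 0; it crosses the x-axis at the gridline x = 0.
Finally, matching integer coefficients to the picture gives p.

2*y^3 - 2*x^2 + x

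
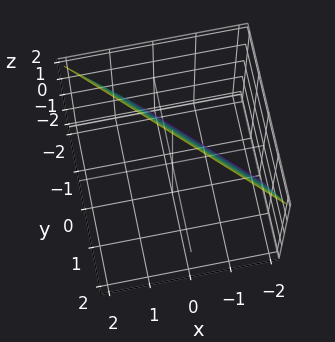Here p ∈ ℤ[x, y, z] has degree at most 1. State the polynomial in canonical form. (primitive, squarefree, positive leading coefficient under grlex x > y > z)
1. Degree: the surface is flat (a plane), so deg p = 1.
2. Observable constraints: it crosses the x-axis at the gridline x = -1; it meets the z-axis at z = 2 (among the integer gridlines); one y-axis crossing is at y = -1.
3. Fitting integer coefficients to these (and the overall shape) gives p.

2*x + 2*y - z + 2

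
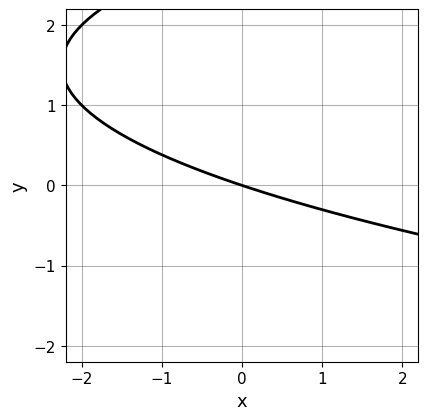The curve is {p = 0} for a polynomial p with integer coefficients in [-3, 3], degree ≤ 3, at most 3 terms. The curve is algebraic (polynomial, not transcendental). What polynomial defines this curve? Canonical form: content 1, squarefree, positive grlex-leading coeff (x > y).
y^2 - x - 3*y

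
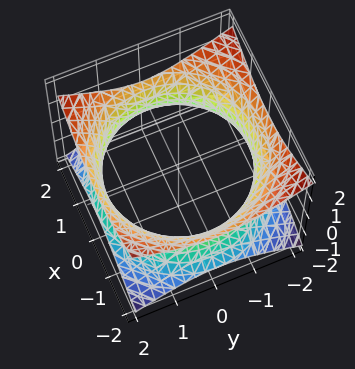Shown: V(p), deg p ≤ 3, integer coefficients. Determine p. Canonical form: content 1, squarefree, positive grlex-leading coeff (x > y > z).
The degree is 2 — an hourglass — one-sheet hyperboloid; a quadric.
Symmetries: the z-axis is an axis of rotation, so x and y enter only as x² + y²; it's symmetric under z → −z, forcing even powers of z.
Checking where it meets the axes: the surface avoids every integer z-axis point in the box; a circular section at z = 0 has radius between 1 and 2.
These observations pin down the coefficients.

x^2 + y^2 - 2*z^2 - 3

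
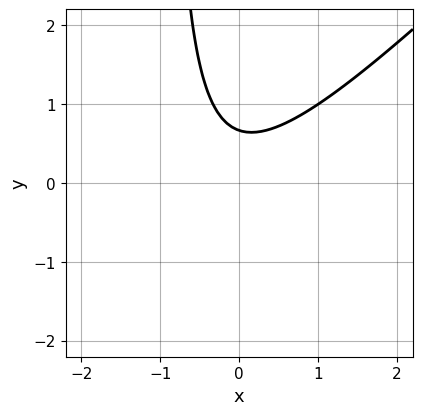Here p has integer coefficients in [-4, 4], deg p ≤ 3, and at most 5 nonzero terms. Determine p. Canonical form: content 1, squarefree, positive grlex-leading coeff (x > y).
3*x^2 - 3*x*y + x - 3*y + 2

(a) deg p = 2.
(b) Against the integer gridlines: no x-intercept at any integer in the box.
(c) These observations pin down the coefficients.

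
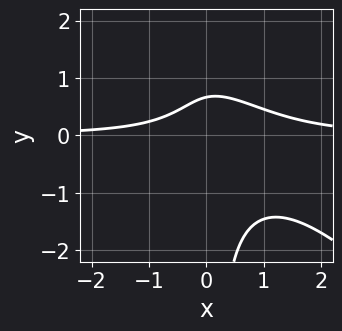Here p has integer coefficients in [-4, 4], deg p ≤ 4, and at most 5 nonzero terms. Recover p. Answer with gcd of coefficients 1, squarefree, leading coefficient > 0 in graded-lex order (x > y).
3*x^2*y + 3*x*y^2 - 3*x*y + 3*y - 2

First, deg p = 3. No degree-2 curve has this shape.
Then, observable constraints: the curve avoids every integer x-axis point in the box.
Finally, solving for integer coefficients yields p as stated.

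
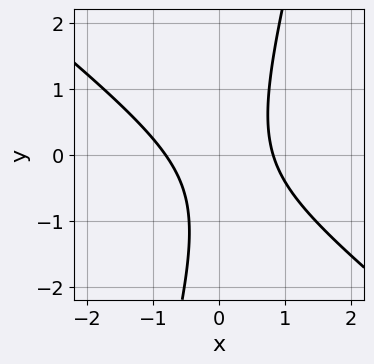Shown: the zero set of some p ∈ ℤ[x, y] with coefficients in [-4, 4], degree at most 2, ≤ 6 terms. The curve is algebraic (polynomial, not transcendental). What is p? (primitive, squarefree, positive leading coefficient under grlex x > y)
Degree: the shape is more complex than any degree-1 curve, so deg p = 2.
From the visible intercepts: the curve avoids every integer y-axis point in the box.
Together with the visible shape, these determine p as stated.

3*x^2 + 3*x*y - y^2 - y - 2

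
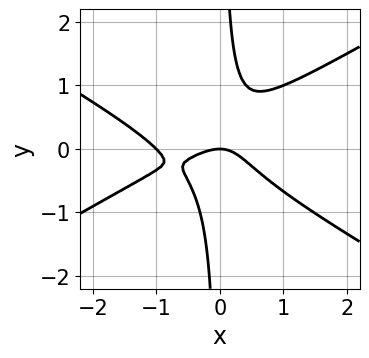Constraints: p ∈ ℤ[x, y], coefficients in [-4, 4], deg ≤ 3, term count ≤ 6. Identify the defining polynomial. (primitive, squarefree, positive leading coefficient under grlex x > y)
1. deg p = 3.
2. Against the integer gridlines: the x-axis gridline crossings are at x ∈ {-1, 0}; it crosses the y-axis at the gridline y = 0.
3. Putting this together gives p.

x^3 - 3*x*y^2 + x^2 + y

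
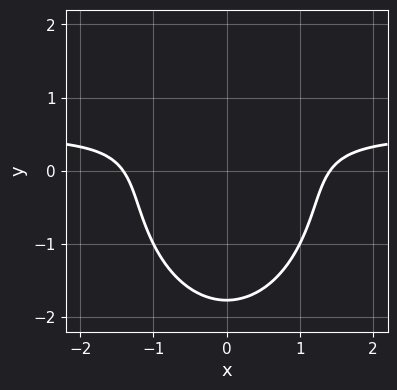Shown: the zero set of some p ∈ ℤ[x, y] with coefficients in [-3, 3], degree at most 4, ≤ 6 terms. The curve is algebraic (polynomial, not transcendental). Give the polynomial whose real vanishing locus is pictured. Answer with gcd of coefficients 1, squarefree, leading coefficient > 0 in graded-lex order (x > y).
2*x^2*y + y^3 - x^2 - 2*y + 2

(a) Degree: a generic line meets the curve in up to 3 points, so deg p = 3.
(b) Symmetries: the x ↦ −x reflection is a symmetry, so x appears only in even powers.
(c) The integer polynomial consistent with all of this is the stated p.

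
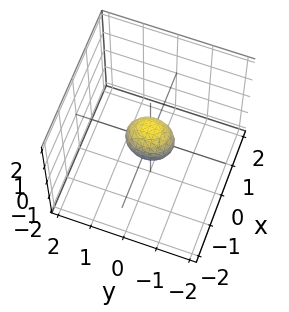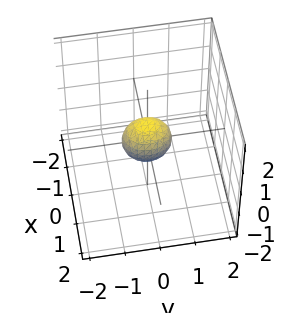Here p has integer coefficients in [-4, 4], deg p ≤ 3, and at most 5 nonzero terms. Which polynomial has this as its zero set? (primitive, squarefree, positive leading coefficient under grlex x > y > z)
3*x^2 + 2*y^2 + 2*z^2 - 1

(a) deg p = 2.
(b) Symmetries: the x ↦ −x reflection is a symmetry, so x appears only in even powers; mirror symmetry z ↦ −z ⇒ only even powers of z; it's symmetric under y → −y, forcing even powers of y.
(c) These observations pin down the coefficients.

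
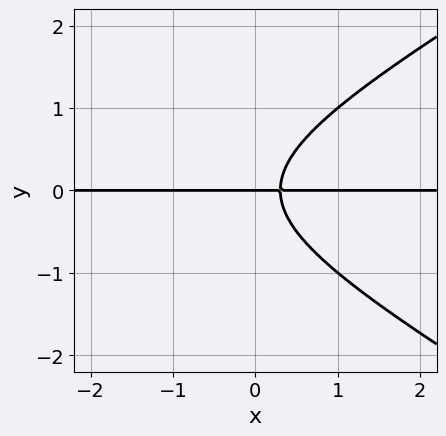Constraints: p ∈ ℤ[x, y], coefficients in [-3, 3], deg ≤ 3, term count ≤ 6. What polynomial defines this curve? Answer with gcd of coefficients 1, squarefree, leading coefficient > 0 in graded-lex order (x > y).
The degree is 3 — a generic line meets the curve in up to 3 points.
Reading off the gridlines: it meets the y-axis at y = 0 (among the integer gridlines); the visible x-axis segment lies entirely on the curve.
Fitting integer coefficients to these (and the overall shape) gives p.

x^2*y - 3*y^3 + 3*x*y - y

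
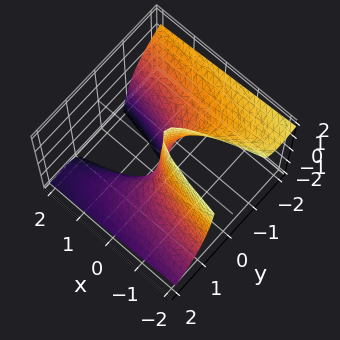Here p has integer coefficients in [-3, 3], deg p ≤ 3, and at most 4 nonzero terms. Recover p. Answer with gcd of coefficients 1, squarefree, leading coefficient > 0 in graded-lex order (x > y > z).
2*y^3 + 3*y^2*z + 2*x

1. deg p = 3. A generic line meets the surface in up to 3 points.
2. Reading off the gridlines: it crosses the x-axis at the gridline x = 0; it meets the y-axis at y = 0 (among the integer gridlines).
3. Assembling these constraints gives the stated polynomial. Check: (0, 0, -2) on the z-axis lies on the surface, and p(0, 0, -2) = 0. ✓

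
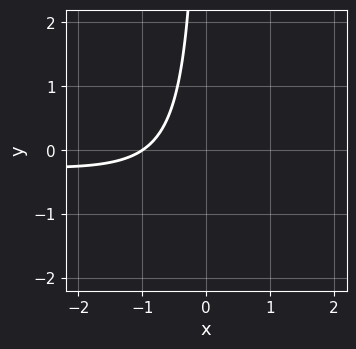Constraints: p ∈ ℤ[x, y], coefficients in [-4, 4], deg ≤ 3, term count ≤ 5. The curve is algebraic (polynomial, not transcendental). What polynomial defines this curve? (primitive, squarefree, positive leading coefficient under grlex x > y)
1. deg p = 3. No degree-2 curve has this shape.
2. Reading off the gridlines: one x-axis crossing is at x = -1; it misses every integer gridline on the y-axis.
3. Solving for integer coefficients yields p as stated.

x^2*y - 2*x*y - 2*x - 2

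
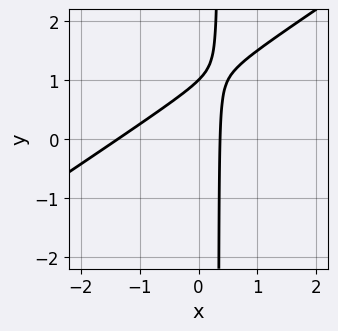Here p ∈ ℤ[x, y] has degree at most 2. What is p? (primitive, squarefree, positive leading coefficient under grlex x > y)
2*x^2 - 3*x*y + 2*x + y - 1

deg p = 2. The shape is more complex than any degree-1 curve.
Observable constraints: it crosses the y-axis at the gridline y = 1.
Putting this together gives p.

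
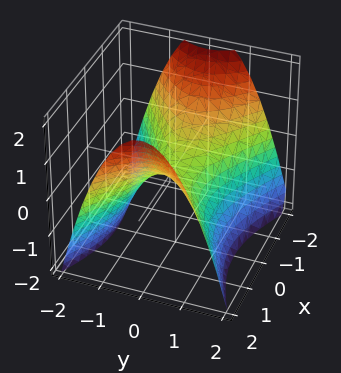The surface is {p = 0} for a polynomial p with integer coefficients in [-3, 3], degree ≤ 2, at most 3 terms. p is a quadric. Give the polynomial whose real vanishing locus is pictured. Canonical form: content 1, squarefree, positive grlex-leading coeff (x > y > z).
x^2 - 2*y^2 - 2*z

(a) deg p = 2. A hyperbolic paraboloid; a quadric.
(b) Symmetries: it's symmetric under x → −x, forcing even powers of x; the y ↦ −y reflection is a symmetry, so y appears only in even powers.
(c) Observable constraints: it meets the z-axis at z = 0 (among the integer gridlines); it crosses the y-axis at the gridline y = 0; it meets the x-axis at x = 0 (among the integer gridlines).
(d) Putting this together gives p.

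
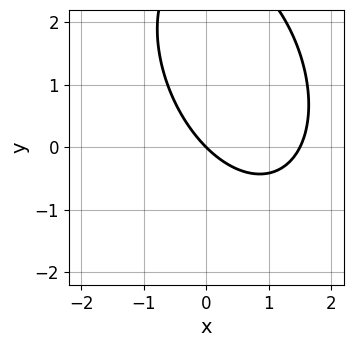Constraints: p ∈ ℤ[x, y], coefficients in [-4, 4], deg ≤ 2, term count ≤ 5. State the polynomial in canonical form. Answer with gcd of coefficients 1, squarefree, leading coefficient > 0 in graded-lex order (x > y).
(a) The degree is 2 — the shape is more complex than any degree-1 curve.
(b) Observable constraints: one y-axis crossing is at y = 0; it meets the x-axis at x = 0 (among the integer gridlines).
(c) Matching integer coefficients to the picture gives p.

2*x^2 + x*y + y^2 - 3*x - 3*y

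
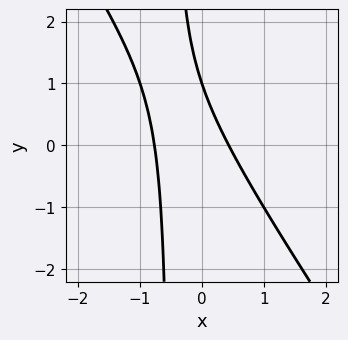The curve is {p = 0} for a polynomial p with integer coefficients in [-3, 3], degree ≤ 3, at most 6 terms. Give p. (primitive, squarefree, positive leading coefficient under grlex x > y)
First, degree: the shape is more complex than any degree-1 curve, so deg p = 2.
Then, checking where it meets the axes: one y-axis crossing is at y = 1.
Finally, these observations pin down the coefficients.

3*x^2 + 2*x*y + x + y - 1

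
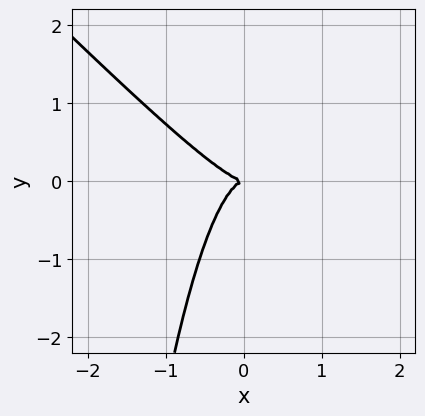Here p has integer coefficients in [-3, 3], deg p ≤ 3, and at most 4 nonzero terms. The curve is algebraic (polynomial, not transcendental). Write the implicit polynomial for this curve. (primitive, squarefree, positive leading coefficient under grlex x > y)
2*x^3 + 2*x^2*y + y^2

First, the degree is 3 — no degree-2 curve has this shape.
Then, checking where it meets the axes: it meets the y-axis at y = 0 (among the integer gridlines); it meets the x-axis at x = 0 (among the integer gridlines).
Finally, together with the visible shape, these determine p as stated.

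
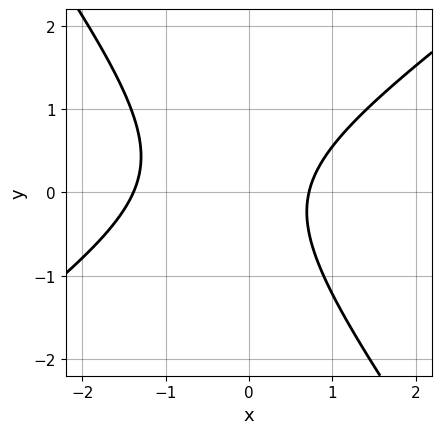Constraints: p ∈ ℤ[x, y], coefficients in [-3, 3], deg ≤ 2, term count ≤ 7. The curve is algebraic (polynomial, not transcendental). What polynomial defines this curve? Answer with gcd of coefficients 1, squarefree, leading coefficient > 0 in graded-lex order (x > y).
deg p = 2. A generic line meets the curve in up to 2 points.
Checking where it meets the axes: no y-intercept at any integer in the box.
Matching integer coefficients to the picture gives p.

3*x^2 - 2*x*y - 3*y^2 + 2*x - 3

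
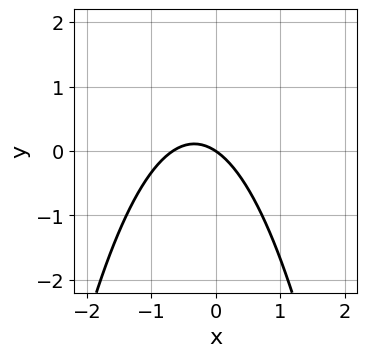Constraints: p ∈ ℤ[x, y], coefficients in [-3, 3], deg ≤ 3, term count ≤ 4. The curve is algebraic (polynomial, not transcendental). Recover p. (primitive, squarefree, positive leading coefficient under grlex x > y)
3*x^2 + 2*x + 3*y

The degree is 2 — a generic line meets the curve in up to 2 points.
Observable constraints: it meets the y-axis at y = 0 (among the integer gridlines); it meets the x-axis at x = 0 (among the integer gridlines).
Fitting integer coefficients to these (and the overall shape) gives p.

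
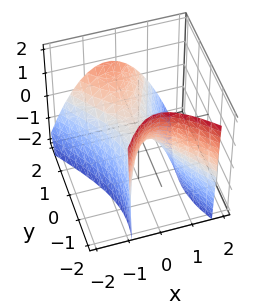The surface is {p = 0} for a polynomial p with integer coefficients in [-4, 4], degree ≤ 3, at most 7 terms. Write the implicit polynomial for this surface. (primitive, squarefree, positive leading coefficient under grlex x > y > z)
3*x^2 + x*y - y^2 + y*z + 2*z

(a) The degree is 2 — a generic line meets the surface in up to 2 points.
(b) Against the integer gridlines: it crosses the z-axis at the gridline z = 0; it crosses the x-axis at the gridline x = 0; it crosses the y-axis at the gridline y = 0.
(c) Fitting integer coefficients to these (and the overall shape) gives p.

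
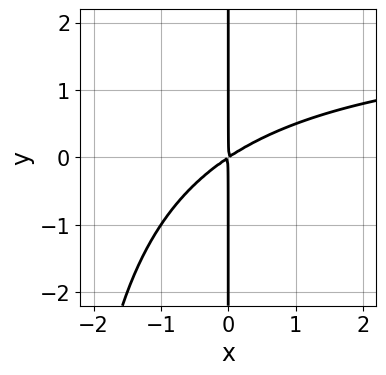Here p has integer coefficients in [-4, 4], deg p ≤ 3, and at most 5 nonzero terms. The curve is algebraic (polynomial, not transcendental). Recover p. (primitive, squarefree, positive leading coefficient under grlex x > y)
(a) Degree: a generic line meets the curve in up to 3 points, so deg p = 3.
(b) From the axis intercepts and sections: the visible y-axis segment lies entirely on the curve.
(c) Putting this together gives p.

x^2*y - 2*x^2 + 3*x*y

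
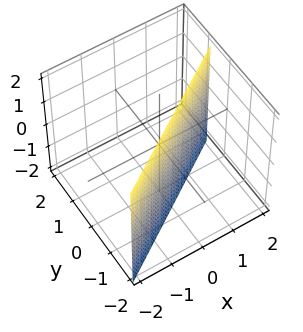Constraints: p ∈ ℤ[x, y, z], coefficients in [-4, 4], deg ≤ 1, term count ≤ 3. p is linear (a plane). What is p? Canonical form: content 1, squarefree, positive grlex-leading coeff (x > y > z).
1. deg p = 1. Every cross-section is a straight line — this is a plane.
2. Observable constraints: it meets the x-axis at x = 1 (among the integer gridlines); the surface avoids every integer z-axis point in the box.
3. These observations pin down the coefficients.

2*x - 3*y - 2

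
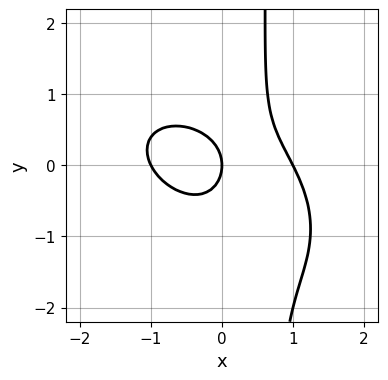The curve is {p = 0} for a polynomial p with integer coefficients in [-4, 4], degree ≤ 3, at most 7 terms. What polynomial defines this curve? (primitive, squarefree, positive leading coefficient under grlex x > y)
First, the degree is 3 — no degree-2 curve has this shape.
Then, from the visible intercepts: the x-axis gridline crossings are at x ∈ {-1, 0, 1}; it meets the y-axis at y = 0 (among the integer gridlines).
Finally, together with the visible shape, these determine p as stated.

2*x^3 + 2*x^2*y + 3*x*y^2 - 2*y^2 - 2*x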